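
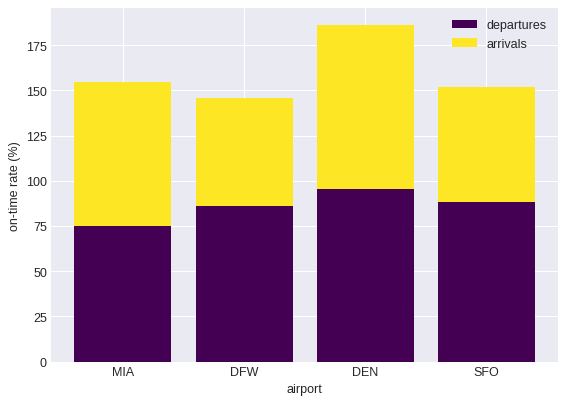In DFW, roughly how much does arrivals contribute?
arrivals top ≈ 140, bottom ≈ 80; segment ≈ 60.

≈ 60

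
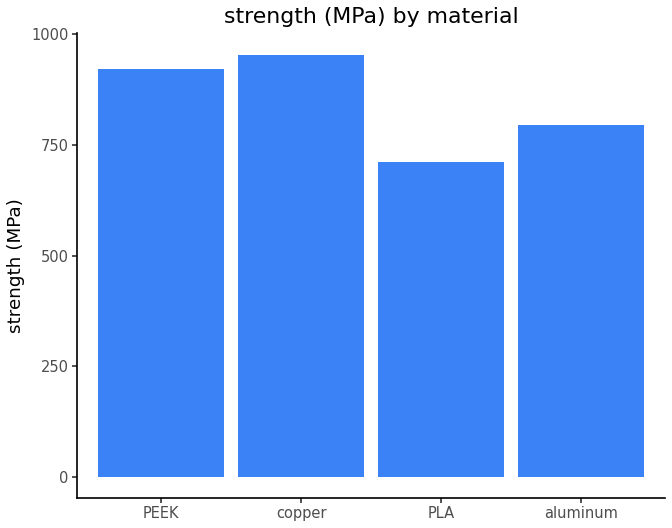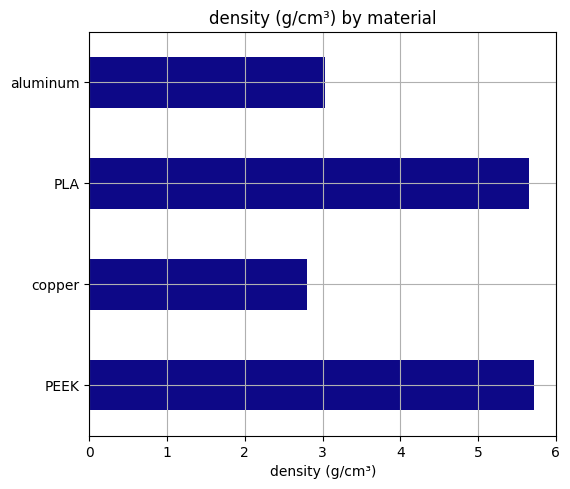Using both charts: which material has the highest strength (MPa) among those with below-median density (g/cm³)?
copper

Chart 2 median density (g/cm³) ≈ 4; below-median materials: copper, aluminum. Among those, copper has the highest strength (MPa) (≈ 1000).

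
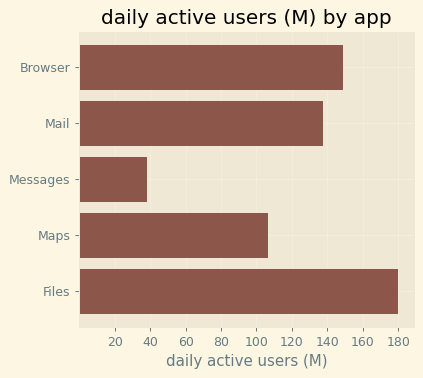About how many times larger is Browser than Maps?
≈ 1.4×

Browser ≈ 140, Maps ≈ 100; 140/100 ≈ 1.4.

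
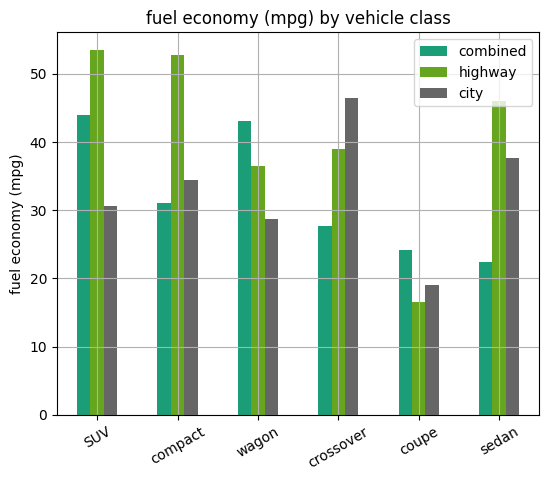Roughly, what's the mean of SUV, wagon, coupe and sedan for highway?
≈ 38

(55 + 35 + 15 + 45) / 4 ≈ 38.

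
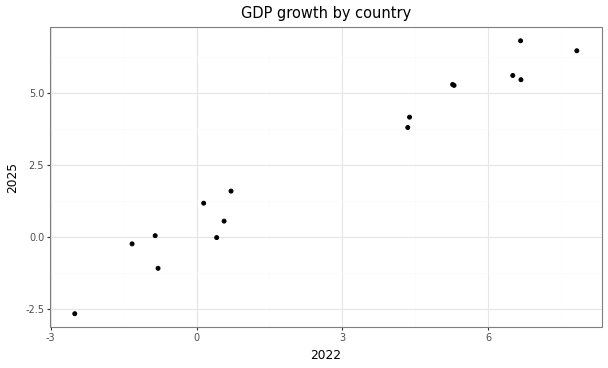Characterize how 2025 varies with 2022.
Points are positively correlated; strong (|r| ≈ 1.0).

positive, strong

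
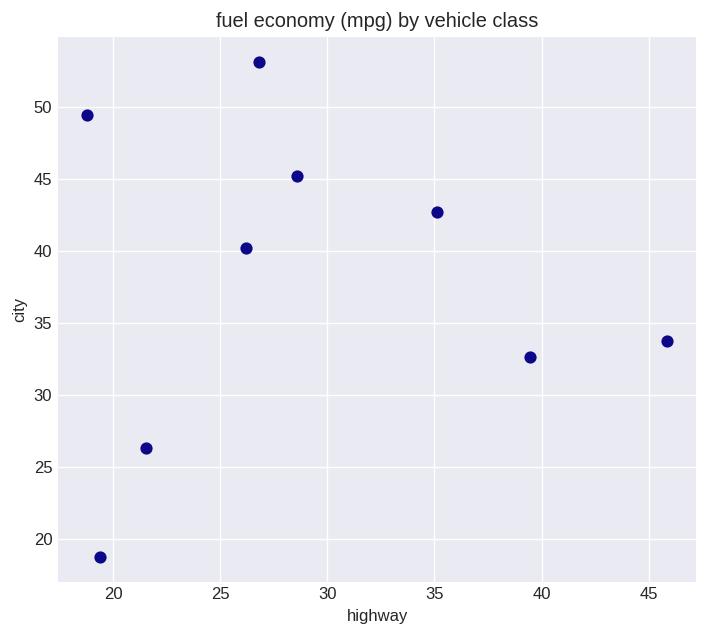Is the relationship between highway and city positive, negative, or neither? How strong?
no clear correlation

Points are roughly uncorrelated; weak (|r| ≈ 0.0).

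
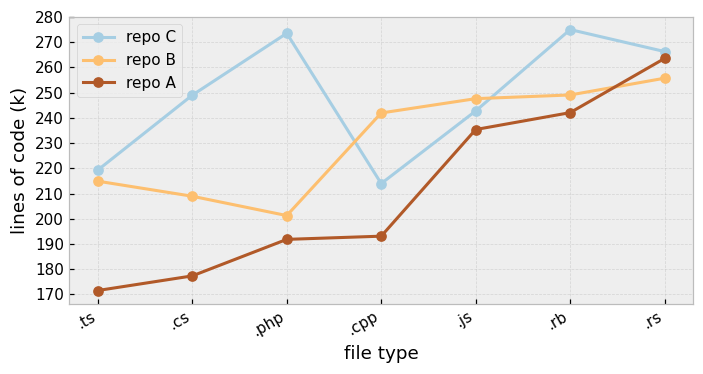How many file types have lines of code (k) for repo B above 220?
4

Above 220: .cpp, .js, .rb, .rs.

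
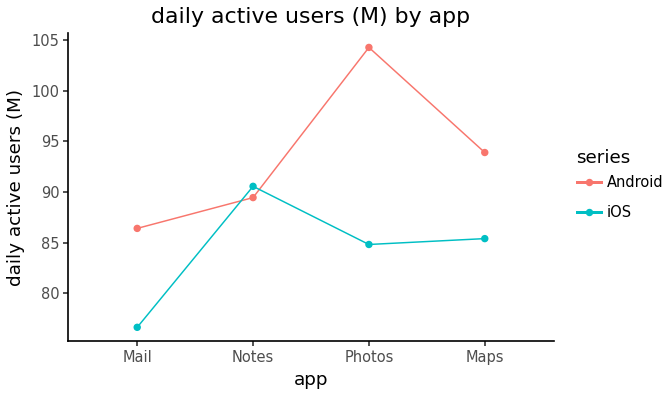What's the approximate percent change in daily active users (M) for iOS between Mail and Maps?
Mail ≈ 75, Maps ≈ 85; (85 − 75) / 75 ≈ +13.3%.

≈ +13.3%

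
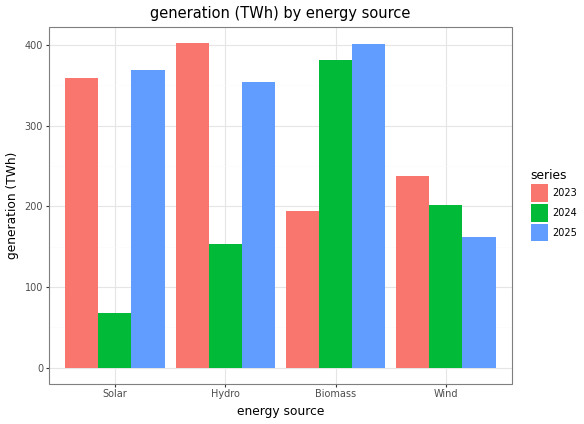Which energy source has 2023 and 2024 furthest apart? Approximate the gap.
Solar: 2023 ≈ 350, 2024 ≈ 50 → gap ≈ 300. Next-largest (Hydro) is only ≈ 250.

Solar, ≈ 300 TWh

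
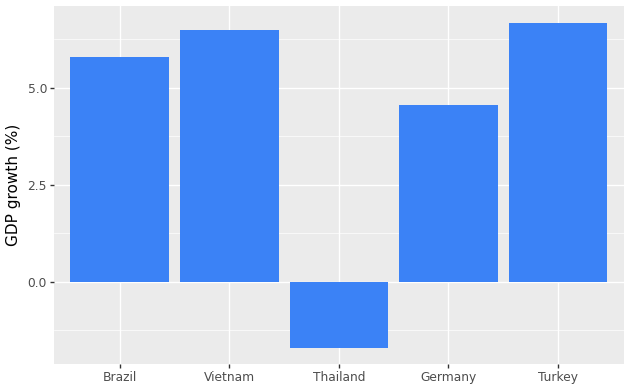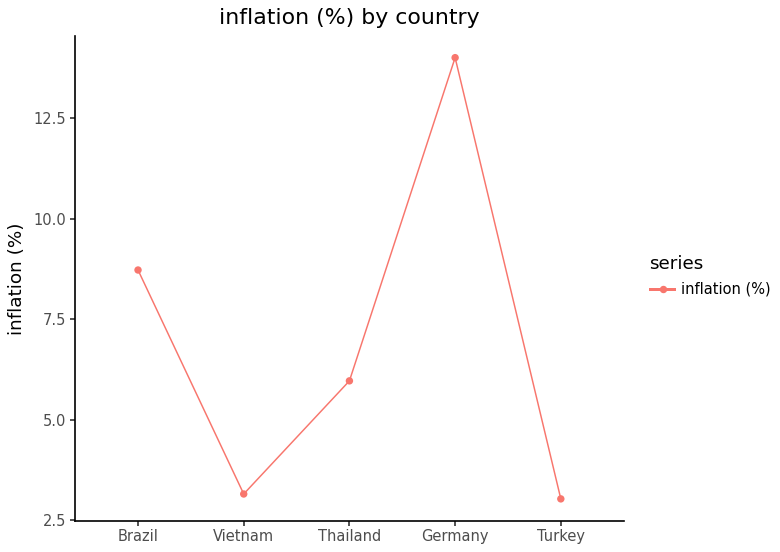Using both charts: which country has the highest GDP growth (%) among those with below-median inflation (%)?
Turkey

Chart 2 median inflation (%) ≈ 6; below-median countries: Vietnam, Turkey. Among those, Turkey has the highest GDP growth (%) (≈ 7).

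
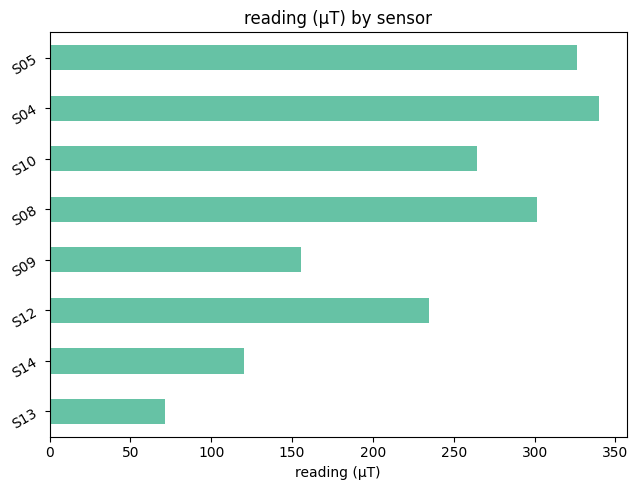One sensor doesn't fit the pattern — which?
S13

S13 ≈ 50; the rest sit between ≈ 100 and ≈ 350.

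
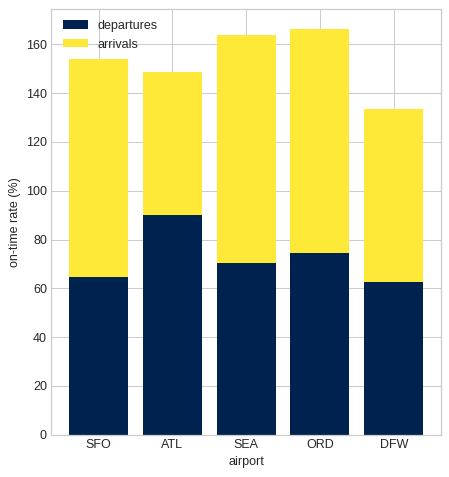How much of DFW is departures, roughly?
≈ 60

departures top ≈ 60, bottom ≈ 0; segment ≈ 60.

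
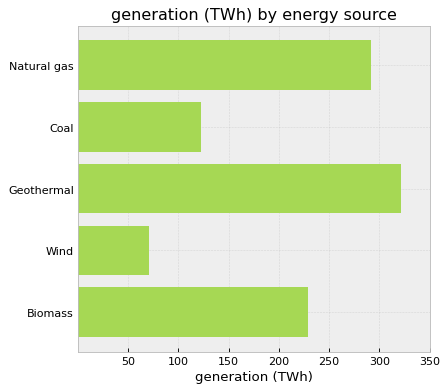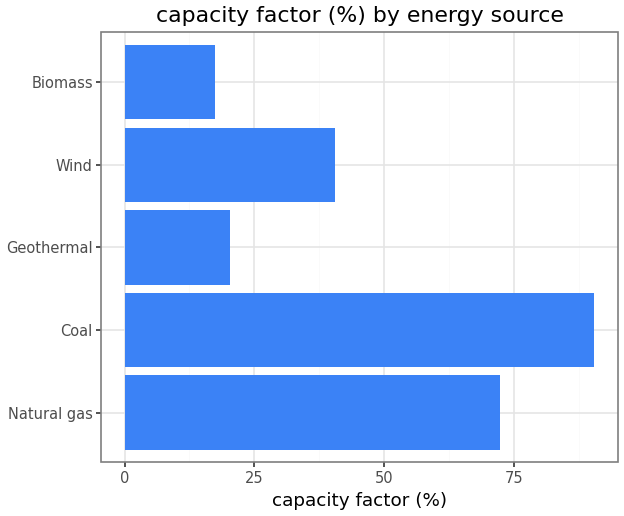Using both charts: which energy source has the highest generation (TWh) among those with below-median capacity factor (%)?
Geothermal

Chart 2 median capacity factor (%) ≈ 40; below-median energy sources: Geothermal, Biomass. Among those, Geothermal has the highest generation (TWh) (≈ 300).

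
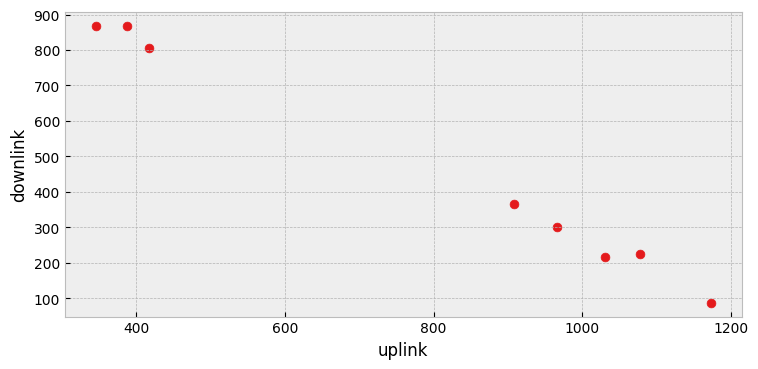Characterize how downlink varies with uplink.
Points are negatively correlated; strong (|r| ≈ 1.0).

negative, strong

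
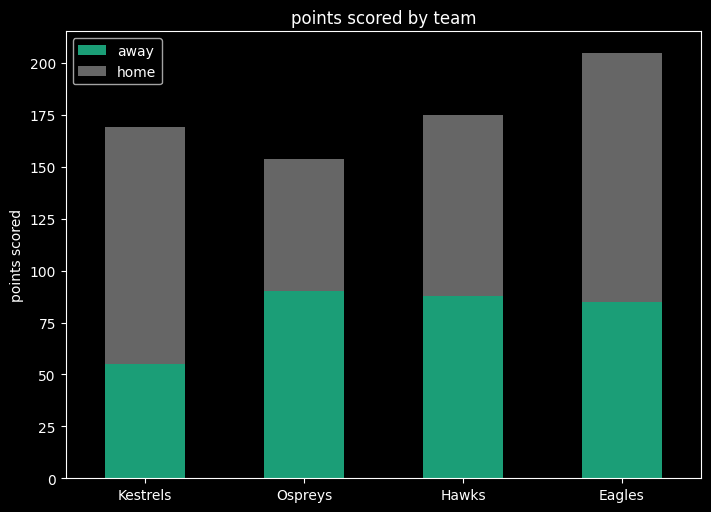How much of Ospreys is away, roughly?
away top ≈ 80, bottom ≈ 0; segment ≈ 80.

≈ 80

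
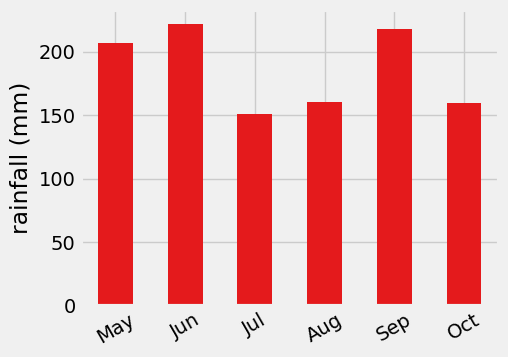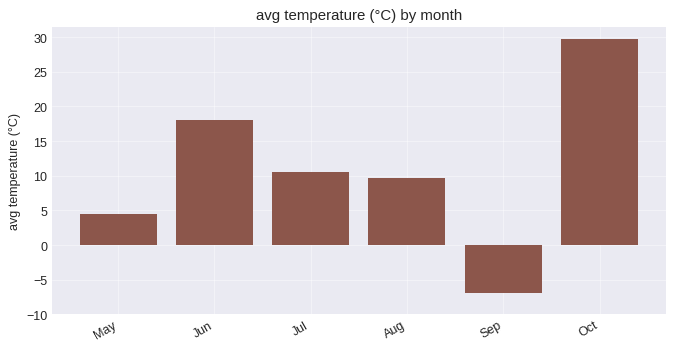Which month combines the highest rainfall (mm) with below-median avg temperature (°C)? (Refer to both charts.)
Chart 2 median avg temperature (°C) ≈ 10; below-median months: May, Aug, Sep. Among those, Sep has the highest rainfall (mm) (≈ 225).

Sep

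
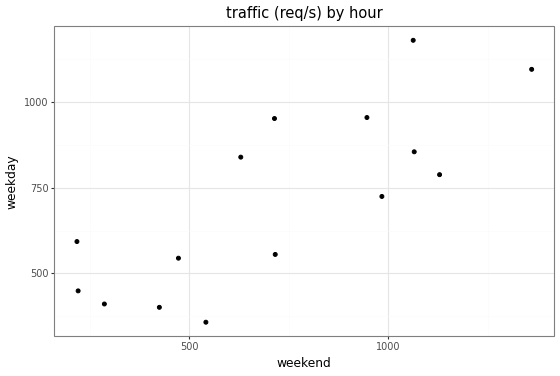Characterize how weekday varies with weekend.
positive, strong

Points are positively correlated; strong (|r| ≈ 0.8).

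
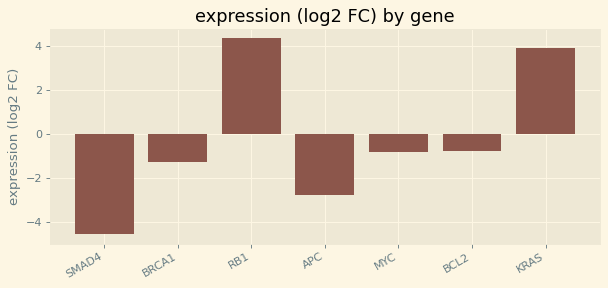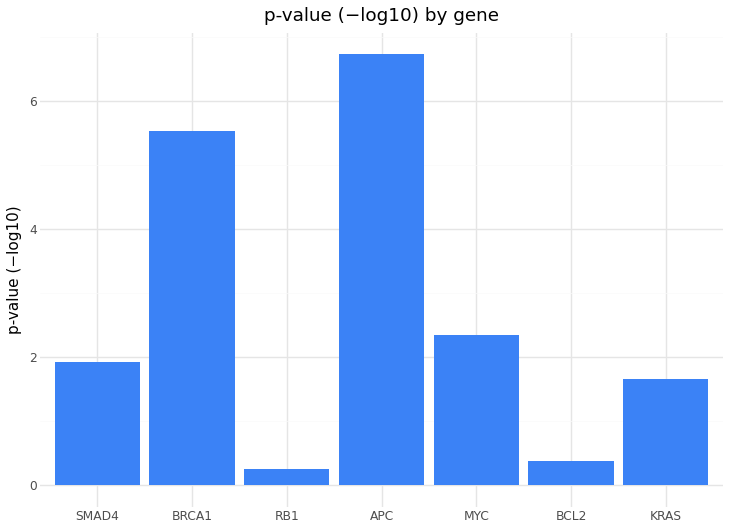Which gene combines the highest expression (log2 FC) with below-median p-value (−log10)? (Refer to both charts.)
Chart 2 median p-value (−log10) ≈ 2; below-median genes: RB1, BCL2, KRAS. Among those, RB1 has the highest expression (log2 FC) (≈ 4.5).

RB1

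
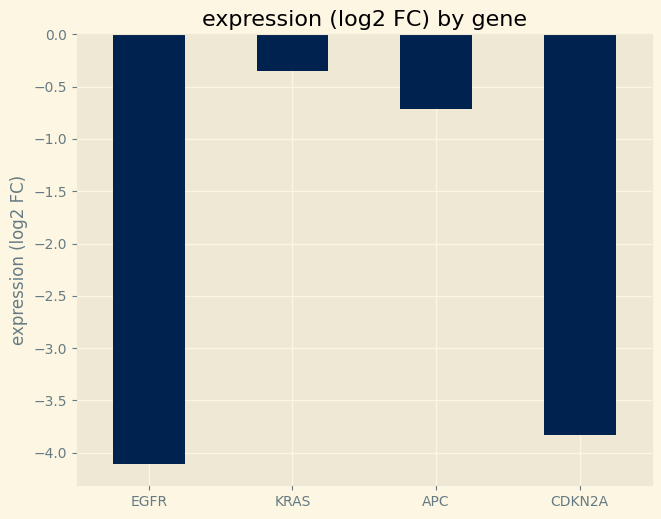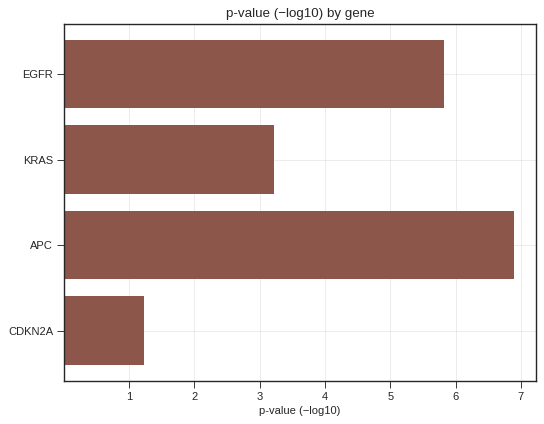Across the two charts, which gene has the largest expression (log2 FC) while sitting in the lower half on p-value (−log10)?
Chart 2 median p-value (−log10) ≈ 5; below-median genes: KRAS, CDKN2A. Among those, KRAS has the highest expression (log2 FC) (≈ 0).

KRAS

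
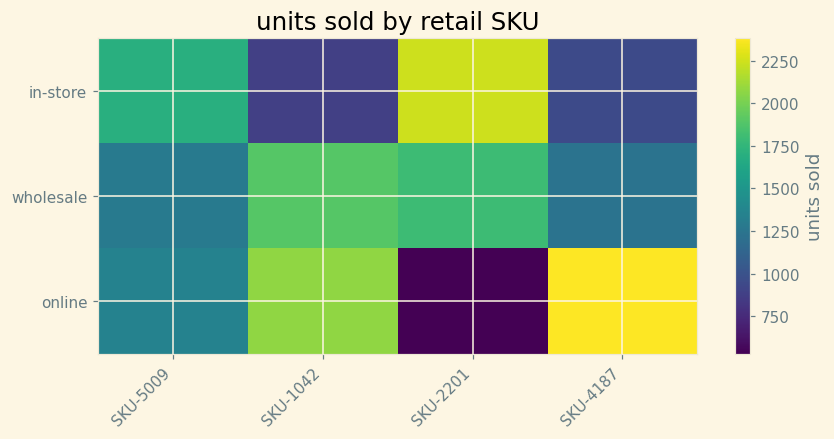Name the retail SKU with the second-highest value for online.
Top 3 for online: SKU-4187 ≈ 2400, SKU-1042 ≈ 2000, SKU-5009 ≈ 1400.

SKU-1042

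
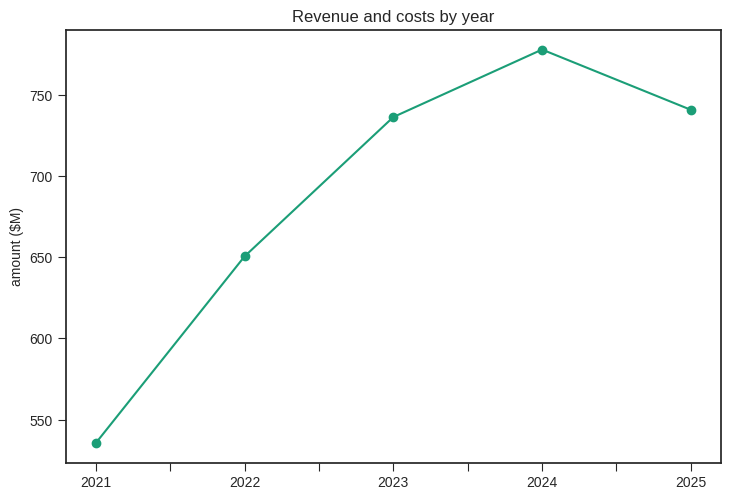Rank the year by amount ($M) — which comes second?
2025

Top 3: 2024 ≈ 775, 2025 ≈ 750, 2023 ≈ 725.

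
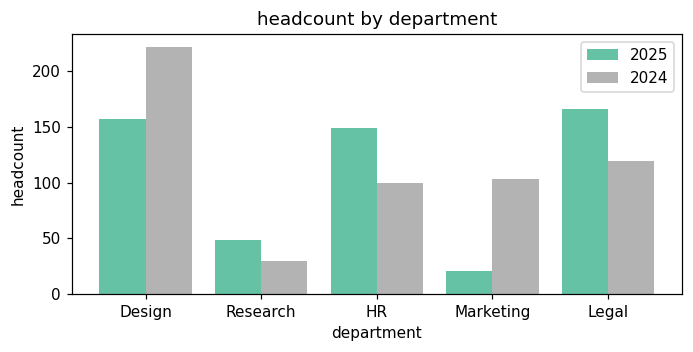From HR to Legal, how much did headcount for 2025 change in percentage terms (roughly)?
≈ +14.3%

HR ≈ 140, Legal ≈ 160; (160 − 140) / 140 ≈ +14.3%.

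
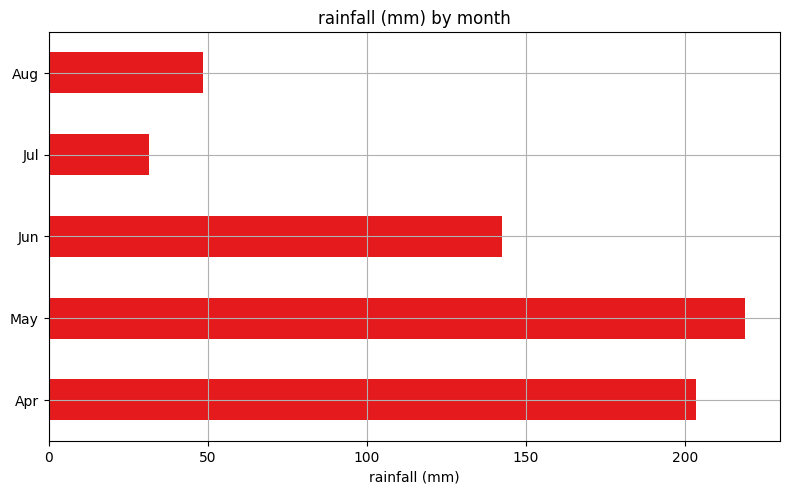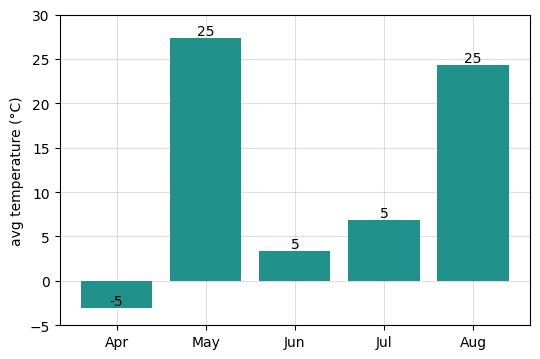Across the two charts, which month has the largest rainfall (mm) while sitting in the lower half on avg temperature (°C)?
Chart 2 median avg temperature (°C) ≈ 5; below-median months: Apr, Jun. Among those, Apr has the highest rainfall (mm) (≈ 200).

Apr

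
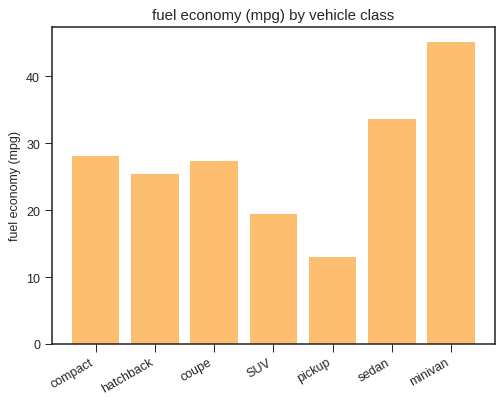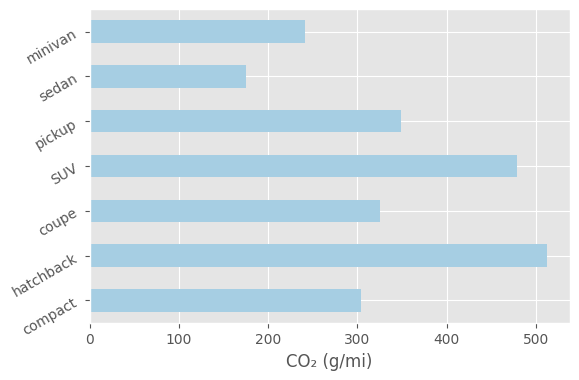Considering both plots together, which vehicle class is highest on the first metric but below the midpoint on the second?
minivan

Chart 2 median CO₂ (g/mi) ≈ 350; below-median vehicle classes: compact, sedan, minivan. Among those, minivan has the highest fuel economy (mpg) (≈ 45).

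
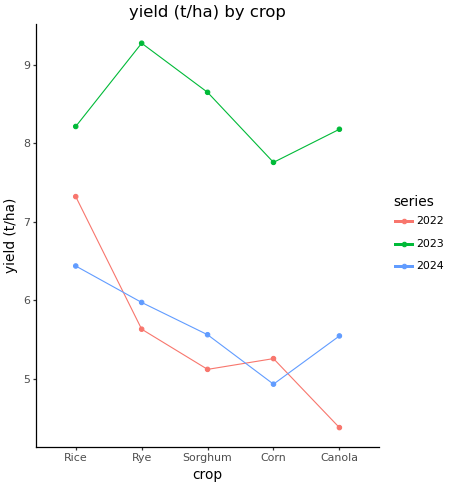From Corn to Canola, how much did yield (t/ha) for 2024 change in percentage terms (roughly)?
≈ +10%

Corn ≈ 5.0, Canola ≈ 5.5; (5.5 − 5.0) / 5.0 ≈ +10%.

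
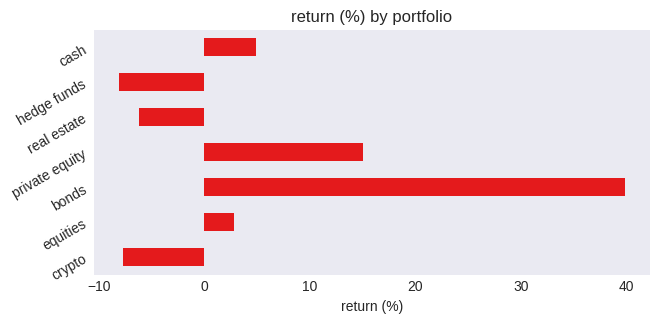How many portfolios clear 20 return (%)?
1

Above 20: bonds.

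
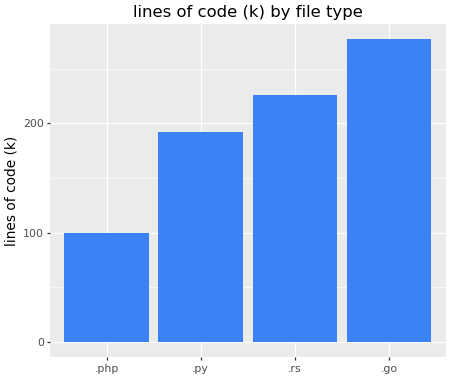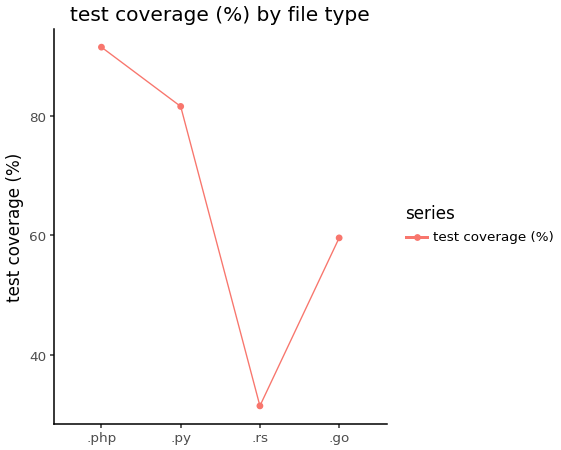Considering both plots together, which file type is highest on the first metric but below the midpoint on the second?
Chart 2 median test coverage (%) ≈ 70; below-median file types: .rs, .go. Among those, .go has the highest lines of code (k) (≈ 300).

.go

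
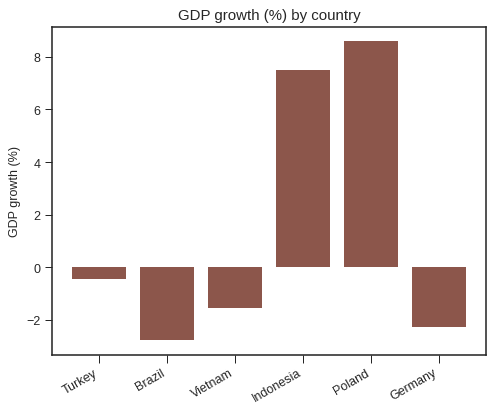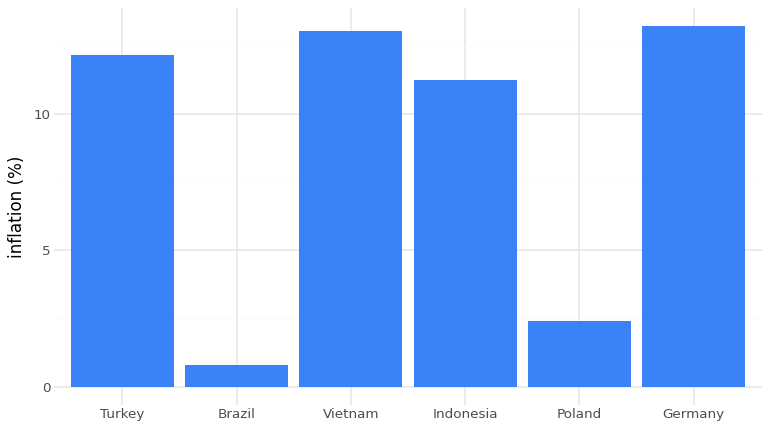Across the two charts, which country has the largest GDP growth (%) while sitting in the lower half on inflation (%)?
Poland

Chart 2 median inflation (%) ≈ 12; below-median countries: Brazil, Indonesia, Poland. Among those, Poland has the highest GDP growth (%) (≈ 9).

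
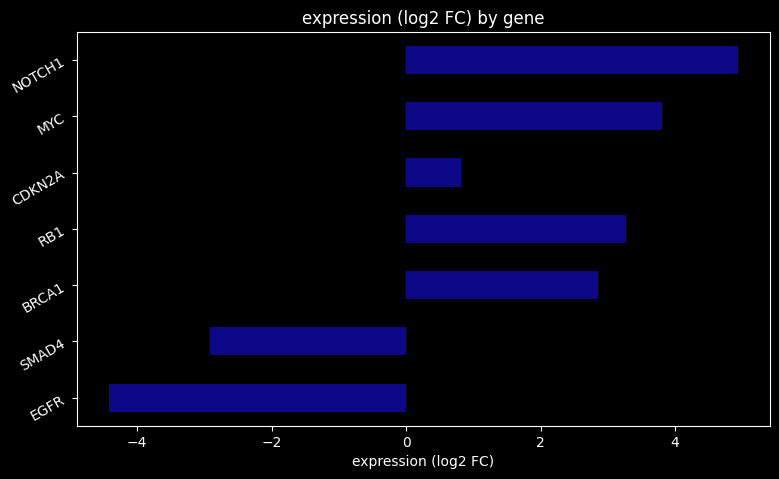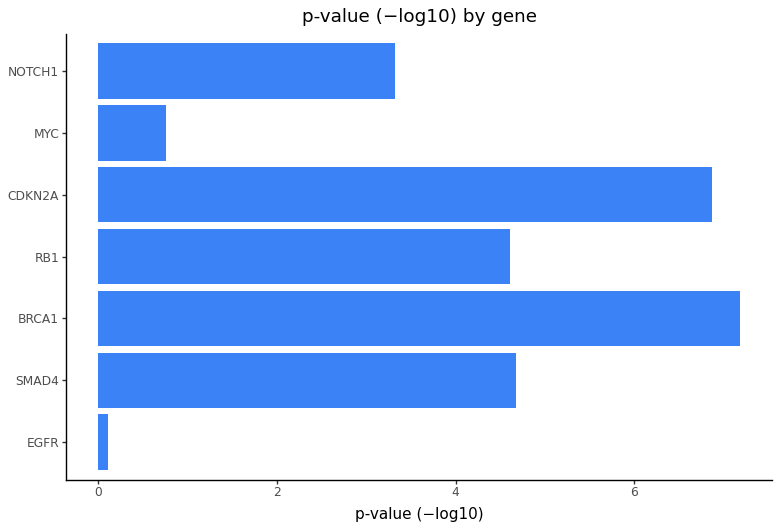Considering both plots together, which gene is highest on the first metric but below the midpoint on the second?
NOTCH1

Chart 2 median p-value (−log10) ≈ 5; below-median genes: EGFR, MYC, NOTCH1. Among those, NOTCH1 has the highest expression (log2 FC) (≈ 5).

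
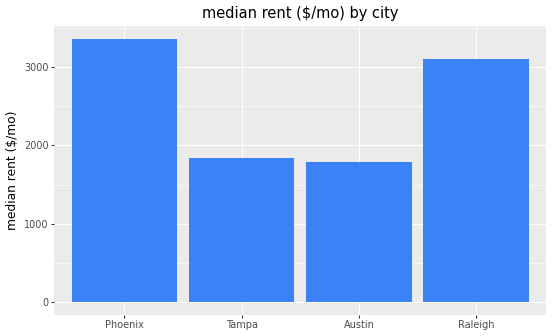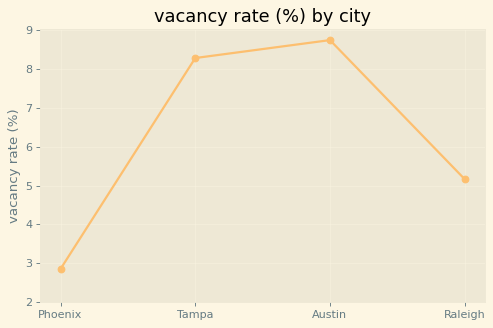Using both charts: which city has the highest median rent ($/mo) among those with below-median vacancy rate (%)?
Chart 2 median vacancy rate (%) ≈ 7; below-median cities: Phoenix, Raleigh. Among those, Phoenix has the highest median rent ($/mo) (≈ 3500).

Phoenix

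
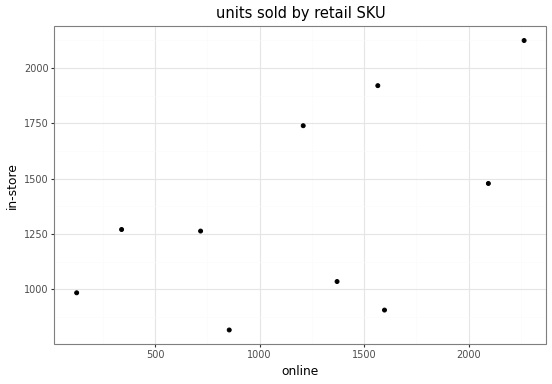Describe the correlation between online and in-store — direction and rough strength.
Points are positively correlated; moderate (|r| ≈ 0.6).

positive, moderate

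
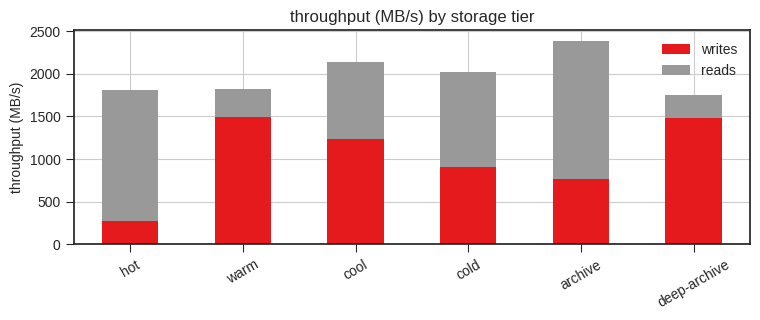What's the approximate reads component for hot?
≈ 1600

reads top ≈ 1800, bottom ≈ 200; segment ≈ 1600.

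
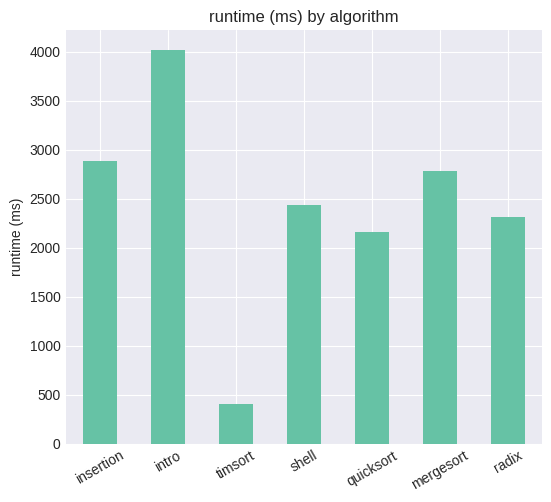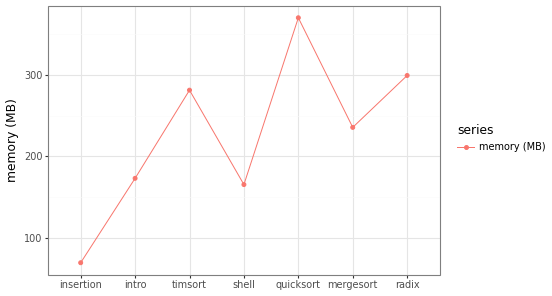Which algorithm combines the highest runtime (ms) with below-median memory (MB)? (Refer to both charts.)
intro

Chart 2 median memory (MB) ≈ 250; below-median algorithms: insertion, intro, shell. Among those, intro has the highest runtime (ms) (≈ 4000).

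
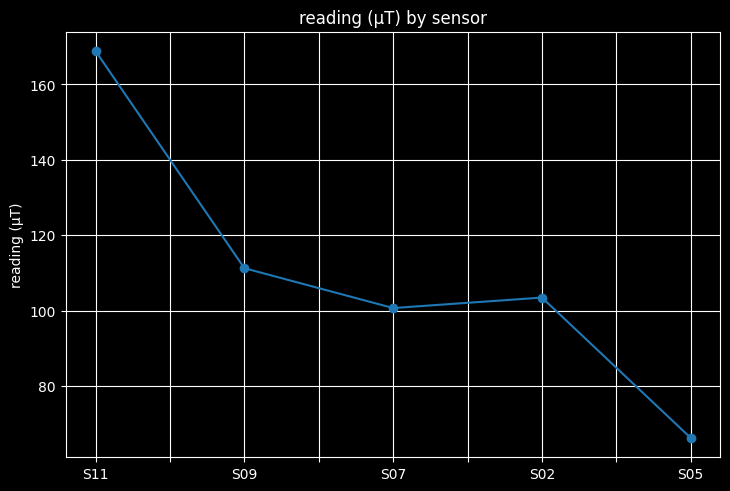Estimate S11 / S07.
S11 ≈ 170, S07 ≈ 100; 170/100 ≈ 1.7.

≈ 1.7×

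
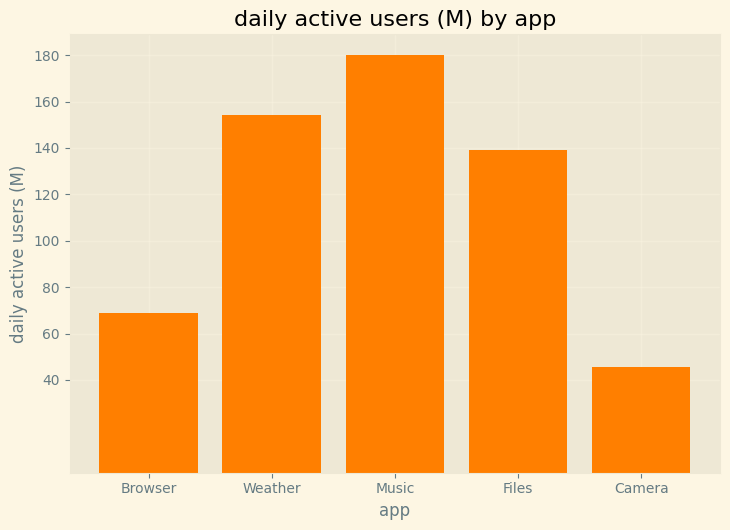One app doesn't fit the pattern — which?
Camera ≈ 40; the rest sit between ≈ 60 and ≈ 180.

Camera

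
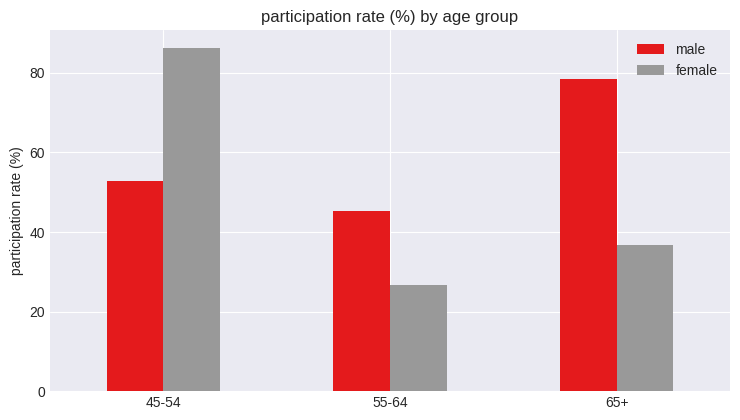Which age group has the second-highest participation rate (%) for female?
65+

Top 3 for female: 45-54 ≈ 90, 65+ ≈ 40, 55-64 ≈ 30.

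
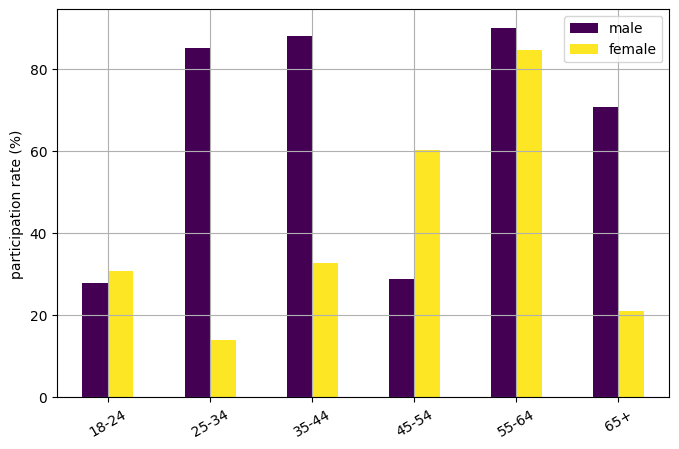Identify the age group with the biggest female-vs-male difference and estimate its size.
25-34, ≈ 80 %

25-34: female ≈ 10, male ≈ 90 → gap ≈ 80. Next-largest (35-44) is only ≈ 60.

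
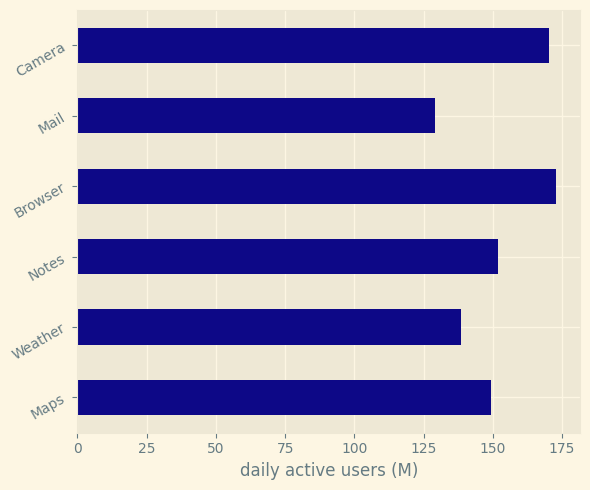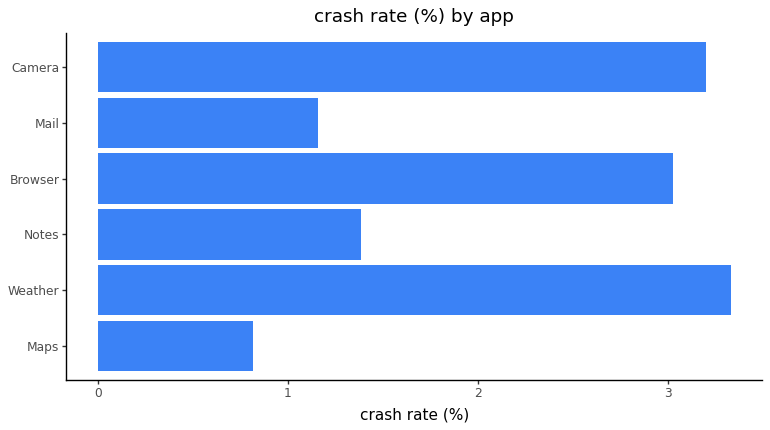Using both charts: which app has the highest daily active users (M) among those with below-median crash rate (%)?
Notes

Chart 2 median crash rate (%) ≈ 2; below-median apps: Maps, Notes, Mail. Among those, Notes has the highest daily active users (M) (≈ 160).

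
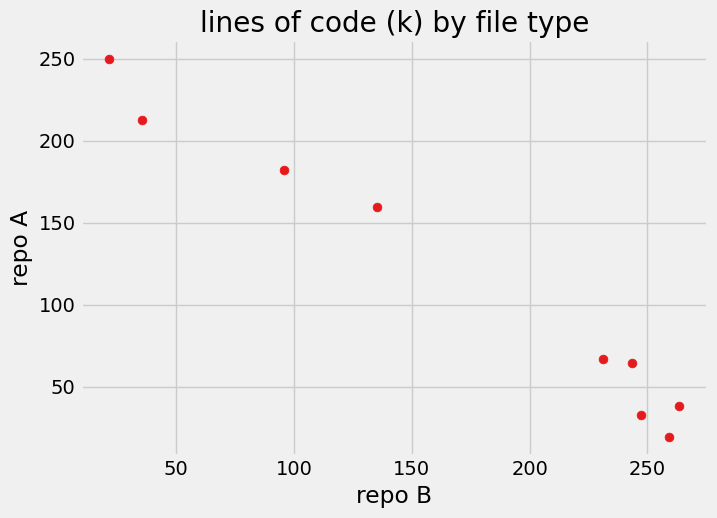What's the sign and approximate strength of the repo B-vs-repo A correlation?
negative, strong

Points are negatively correlated; strong (|r| ≈ 1.0).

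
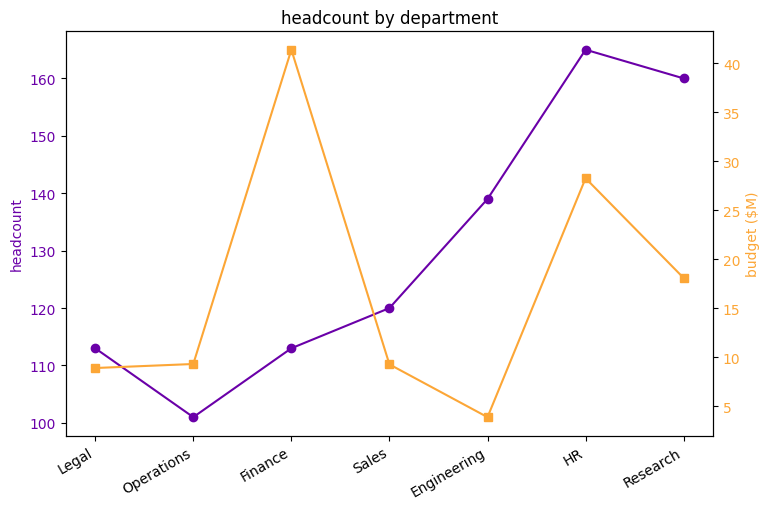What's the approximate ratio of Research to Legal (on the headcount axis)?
Research ≈ 160, Legal ≈ 110; 160/110 ≈ 1.45.

≈ 1.45×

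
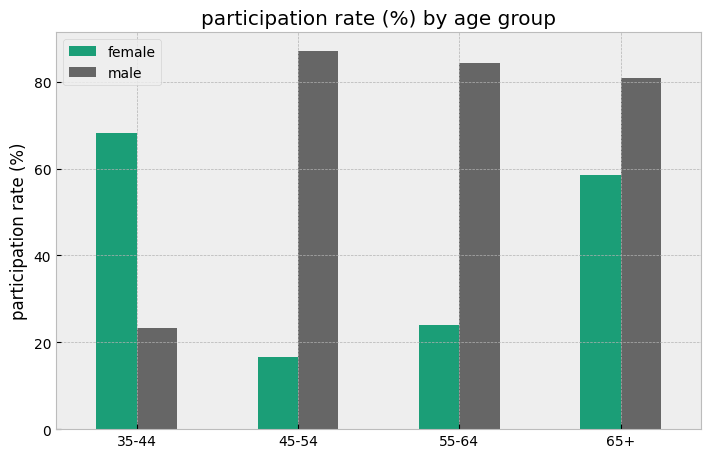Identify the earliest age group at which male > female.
35-44: male ≈ 20 vs female ≈ 70 (not yet); 45-54: male ≈ 90 vs female ≈ 20 (first crossover).

45-54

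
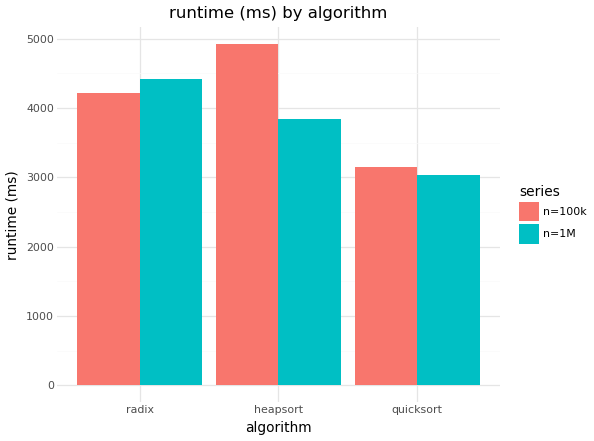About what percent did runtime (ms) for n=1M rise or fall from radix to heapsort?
radix ≈ 4500, heapsort ≈ 4000; (4000 − 4500) / 4500 ≈ -11.1%.

≈ -11.1%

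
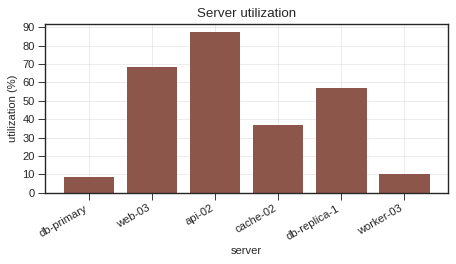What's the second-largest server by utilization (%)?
web-03

Top 3: api-02 ≈ 90, web-03 ≈ 70, db-replica-1 ≈ 60.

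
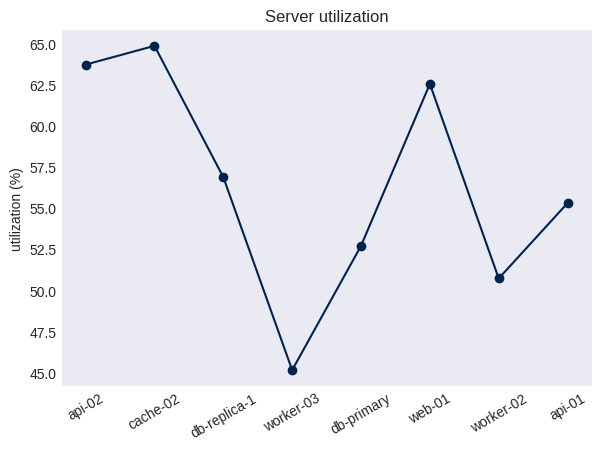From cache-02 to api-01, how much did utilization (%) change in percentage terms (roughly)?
≈ -12.5%

cache-02 ≈ 64, api-01 ≈ 56; (56 − 64) / 64 ≈ -12.5%.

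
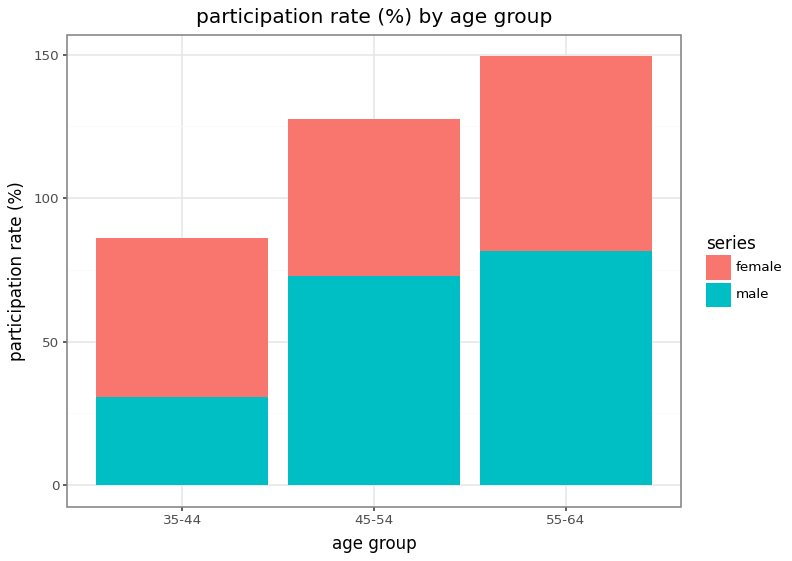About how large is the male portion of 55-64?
≈ 80

male top ≈ 80, bottom ≈ 0; segment ≈ 80.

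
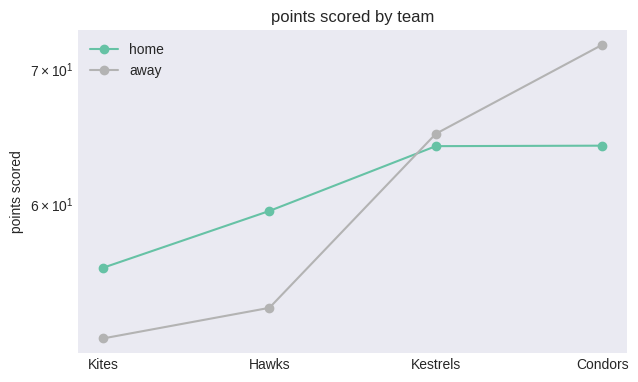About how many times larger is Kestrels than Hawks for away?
Kestrels ≈ 64, Hawks ≈ 54; 64/54 ≈ 1.19.

≈ 1.19×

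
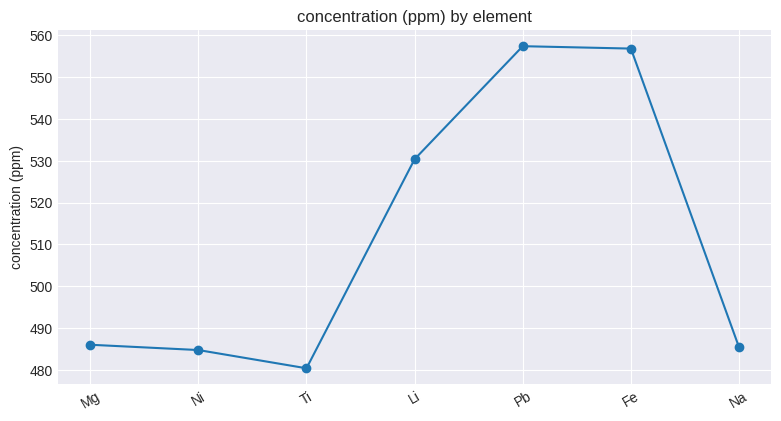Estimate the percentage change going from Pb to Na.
≈ -12.5%

Pb ≈ 560, Na ≈ 490; (490 − 560) / 560 ≈ -12.5%.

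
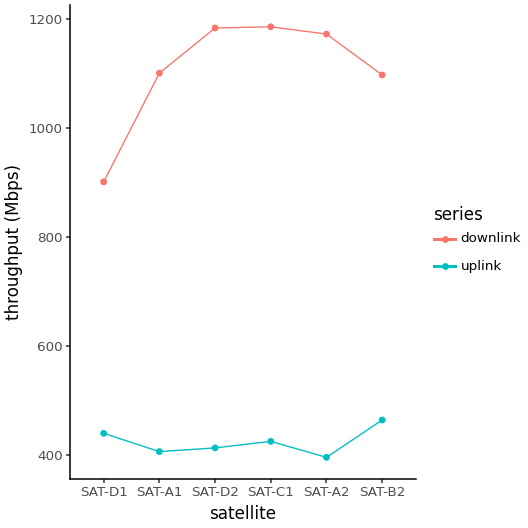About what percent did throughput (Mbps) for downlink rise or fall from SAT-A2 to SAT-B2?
≈ -8.3%

SAT-A2 ≈ 1200, SAT-B2 ≈ 1100; (1100 − 1200) / 1200 ≈ -8.3%.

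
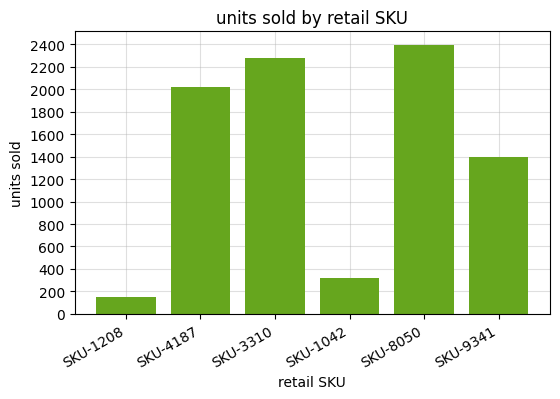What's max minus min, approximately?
Max SKU-8050 ≈ 2400, min SKU-1208 ≈ 200; range ≈ 2200.

≈ 2200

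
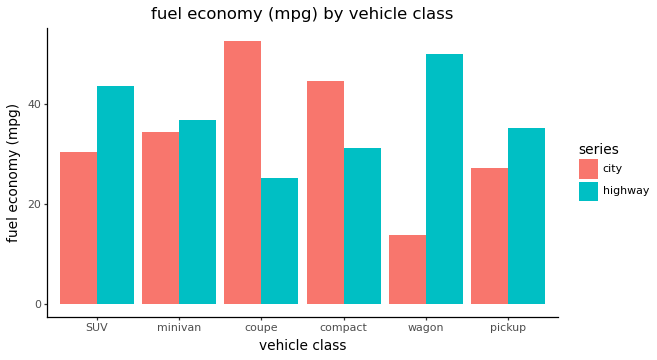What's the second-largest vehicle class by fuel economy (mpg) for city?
compact

Top 3 for city: coupe ≈ 55, compact ≈ 45, minivan ≈ 35.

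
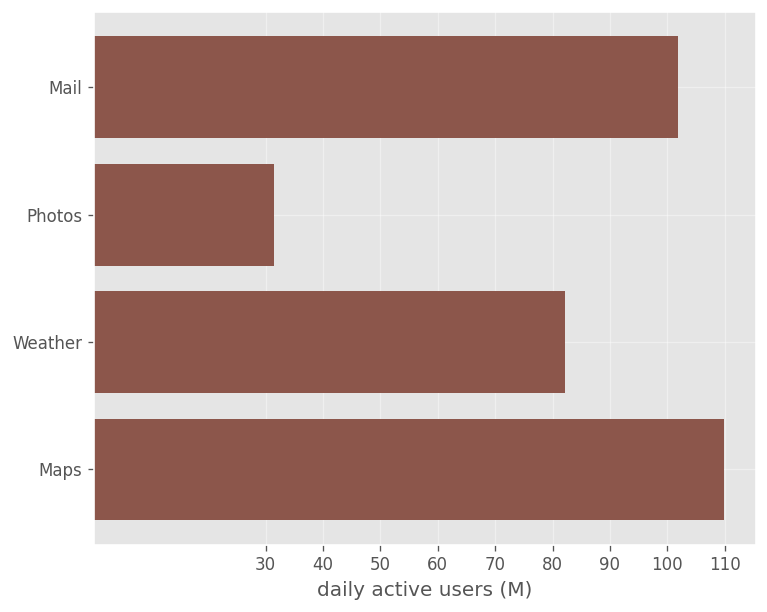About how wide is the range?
≈ 80

Max Maps ≈ 110, min Photos ≈ 30; range ≈ 80.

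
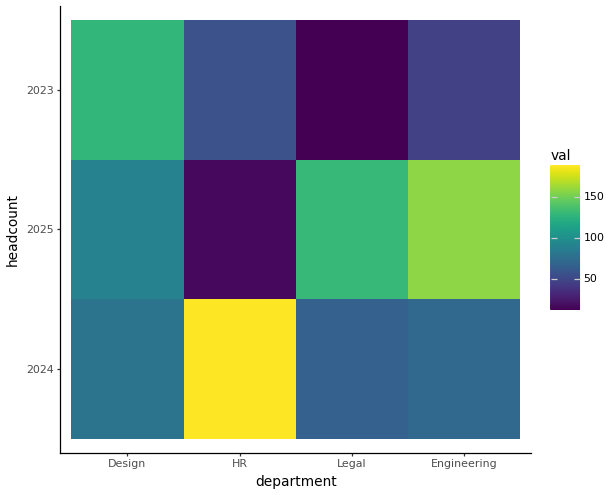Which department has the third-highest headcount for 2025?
Top 4 for 2025: Engineering ≈ 160, Legal ≈ 140, Design ≈ 100, HR ≈ 20.

Design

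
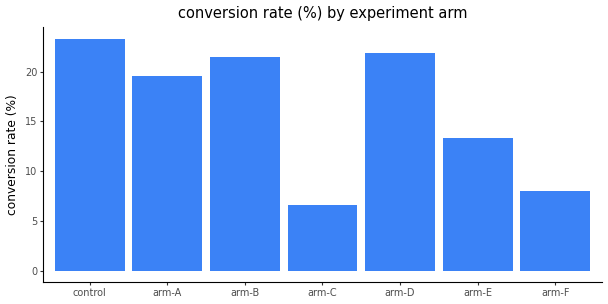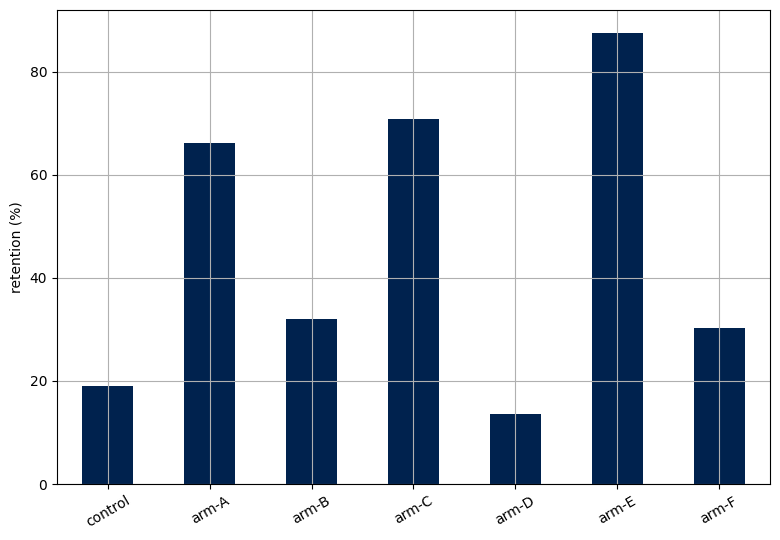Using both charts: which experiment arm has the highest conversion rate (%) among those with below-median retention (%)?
Chart 2 median retention (%) ≈ 30; below-median experiment arms: control, arm-D, arm-F. Among those, control has the highest conversion rate (%) (≈ 25).

control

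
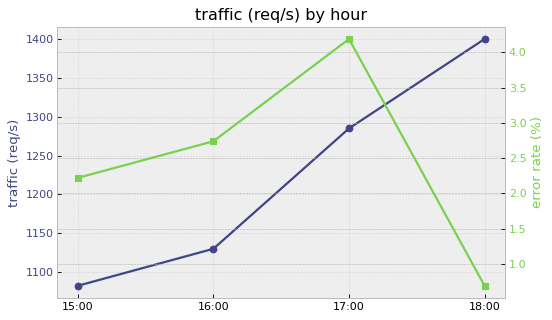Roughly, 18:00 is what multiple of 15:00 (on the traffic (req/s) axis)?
≈ 1.27×

18:00 ≈ 1400, 15:00 ≈ 1100; 1400/1100 ≈ 1.27.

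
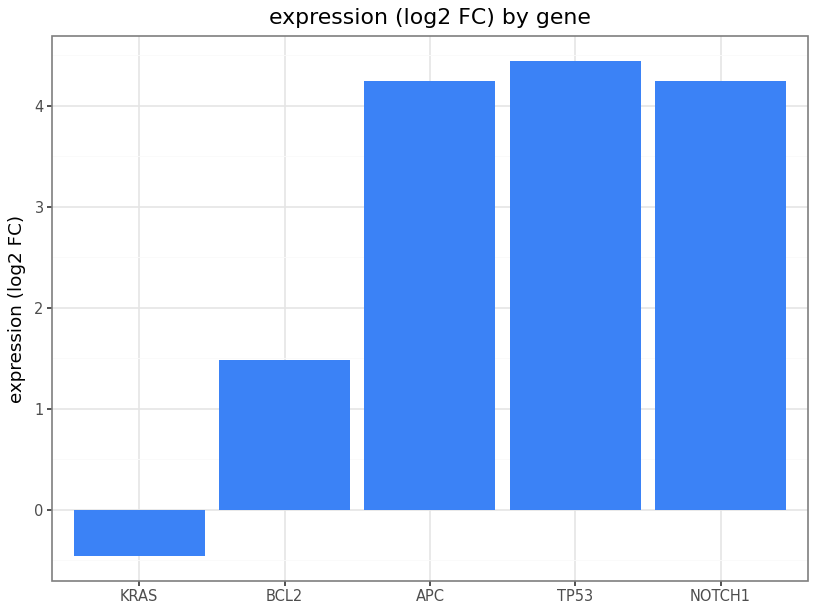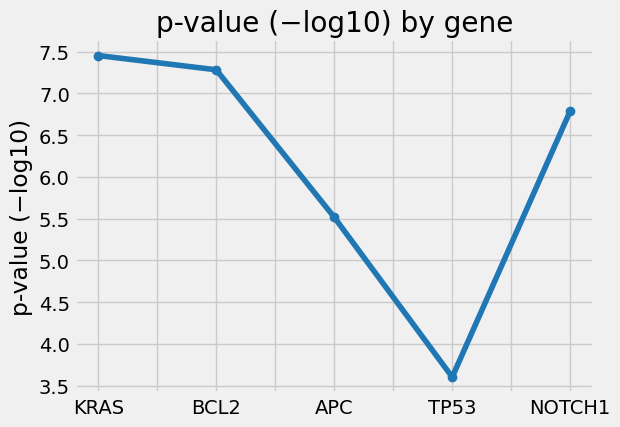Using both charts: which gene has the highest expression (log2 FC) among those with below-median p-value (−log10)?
TP53

Chart 2 median p-value (−log10) ≈ 7; below-median genes: APC, TP53. Among those, TP53 has the highest expression (log2 FC) (≈ 4.5).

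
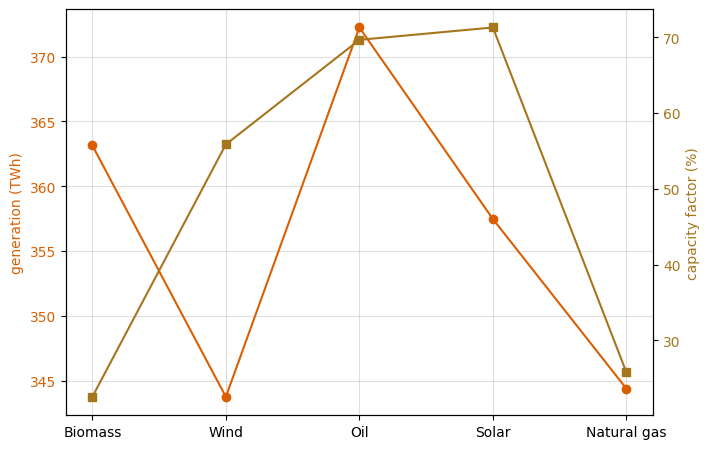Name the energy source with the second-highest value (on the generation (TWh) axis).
Top 3 (on the generation (TWh) axis): Oil ≈ 370, Biomass ≈ 365, Solar ≈ 355.

Biomass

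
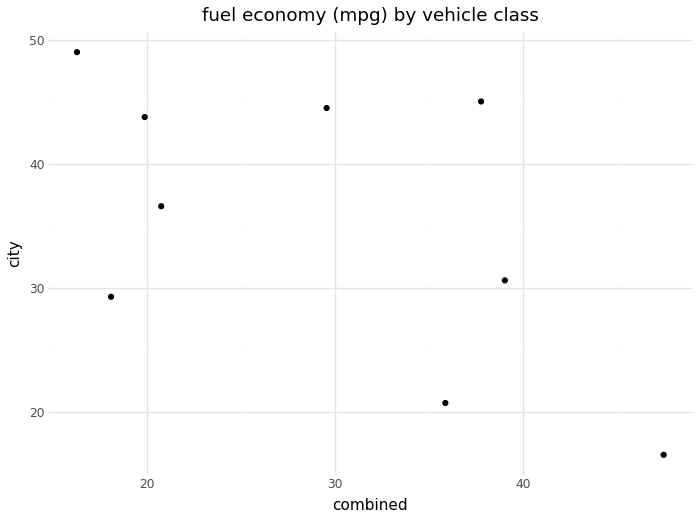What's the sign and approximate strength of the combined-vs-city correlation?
Points are negatively correlated; moderate (|r| ≈ 0.6).

negative, moderate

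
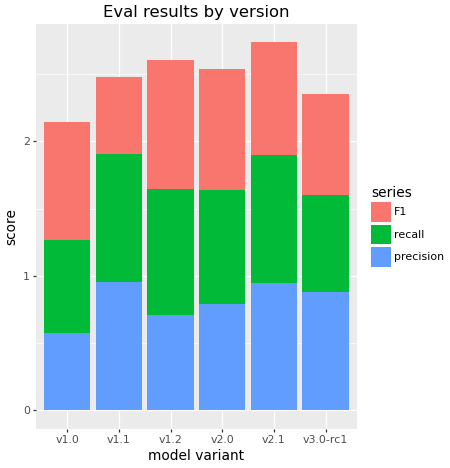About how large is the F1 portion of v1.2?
F1 top ≈ 2.5, bottom ≈ 1.5; segment ≈ 1.0.

≈ 1.0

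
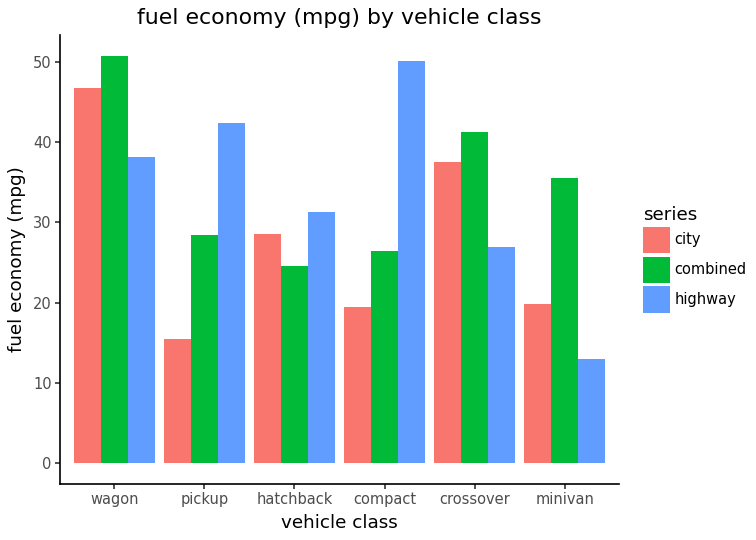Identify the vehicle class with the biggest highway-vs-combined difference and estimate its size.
compact: highway ≈ 50, combined ≈ 25 → gap ≈ 25. Next-largest (minivan) is only ≈ 20.

compact, ≈ 25 mpg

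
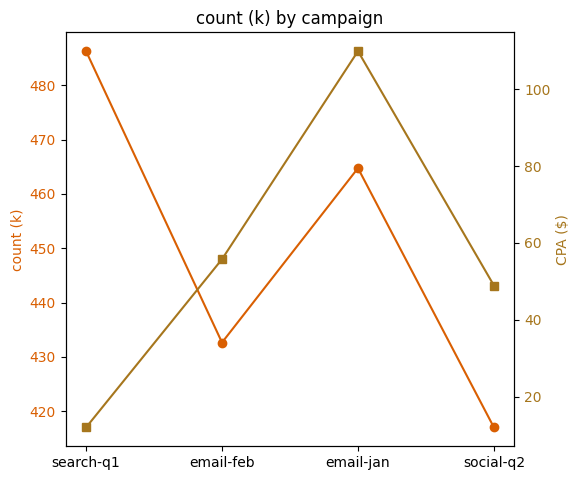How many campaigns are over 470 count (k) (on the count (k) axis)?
1

Above 470: search-q1.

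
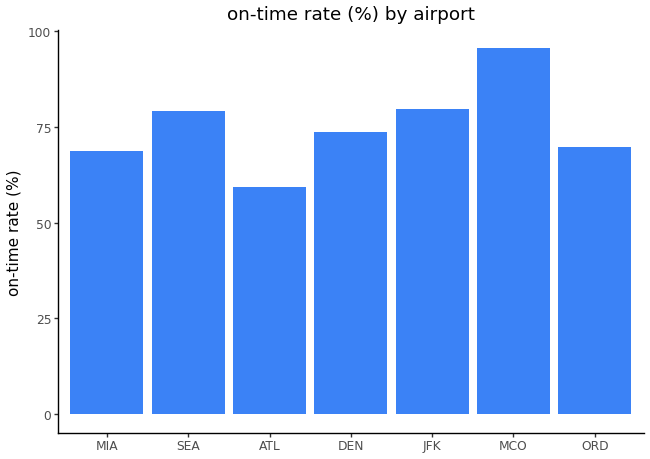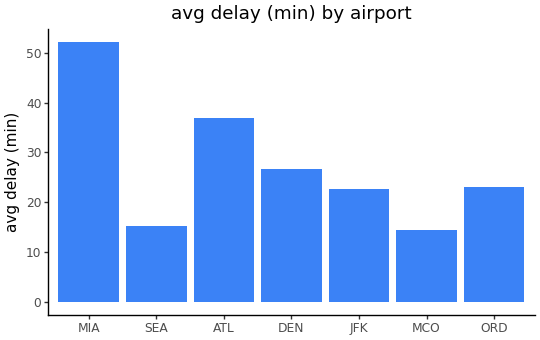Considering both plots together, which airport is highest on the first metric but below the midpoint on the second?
MCO

Chart 2 median avg delay (min) ≈ 25; below-median airports: SEA, JFK, MCO. Among those, MCO has the highest on-time rate (%) (≈ 100).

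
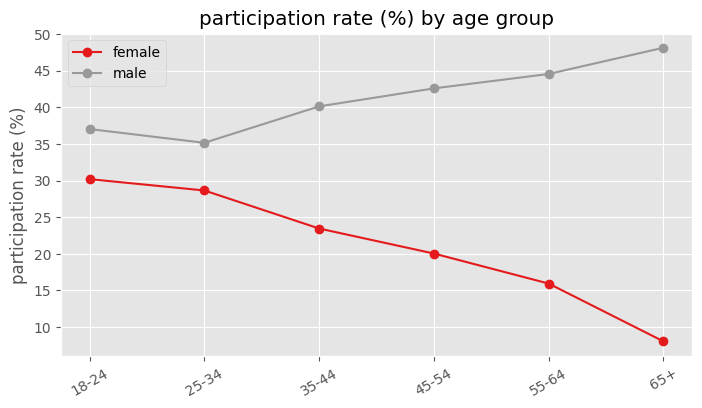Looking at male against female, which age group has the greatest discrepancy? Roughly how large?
65+: male ≈ 50, female ≈ 10 → gap ≈ 40. Next-largest (55-64) is only ≈ 30.

65+, ≈ 40 %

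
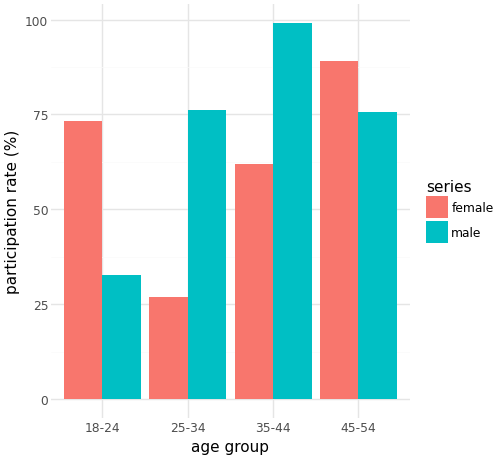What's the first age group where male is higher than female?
18-24: male ≈ 30 vs female ≈ 70 (not yet); 25-34: male ≈ 80 vs female ≈ 30 (first crossover).

25-34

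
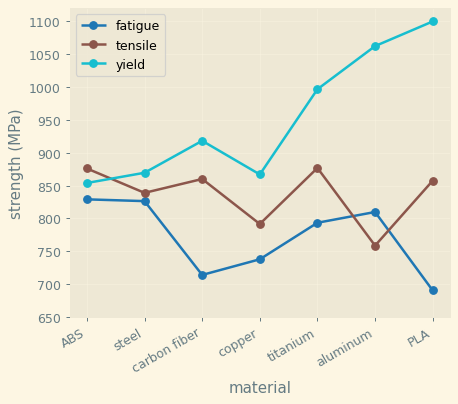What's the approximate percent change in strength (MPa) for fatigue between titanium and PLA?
≈ -12.5%

titanium ≈ 800, PLA ≈ 700; (700 − 800) / 800 ≈ -12.5%.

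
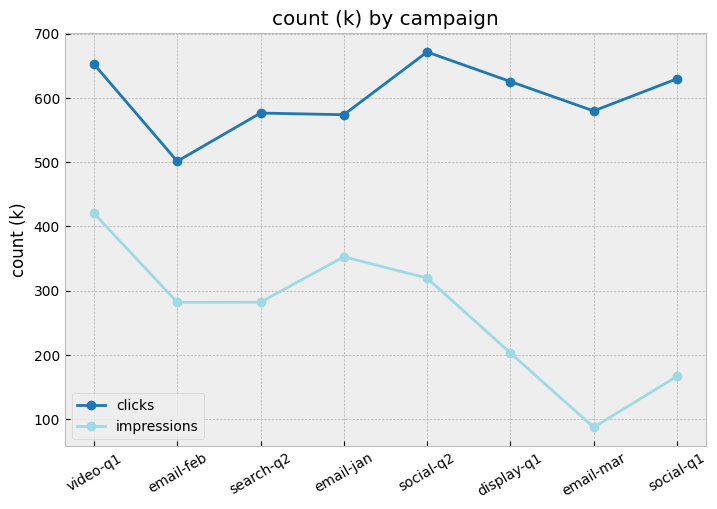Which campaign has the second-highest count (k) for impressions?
Top 3 for impressions: video-q1 ≈ 400, email-jan ≈ 350, social-q2 ≈ 300.

email-jan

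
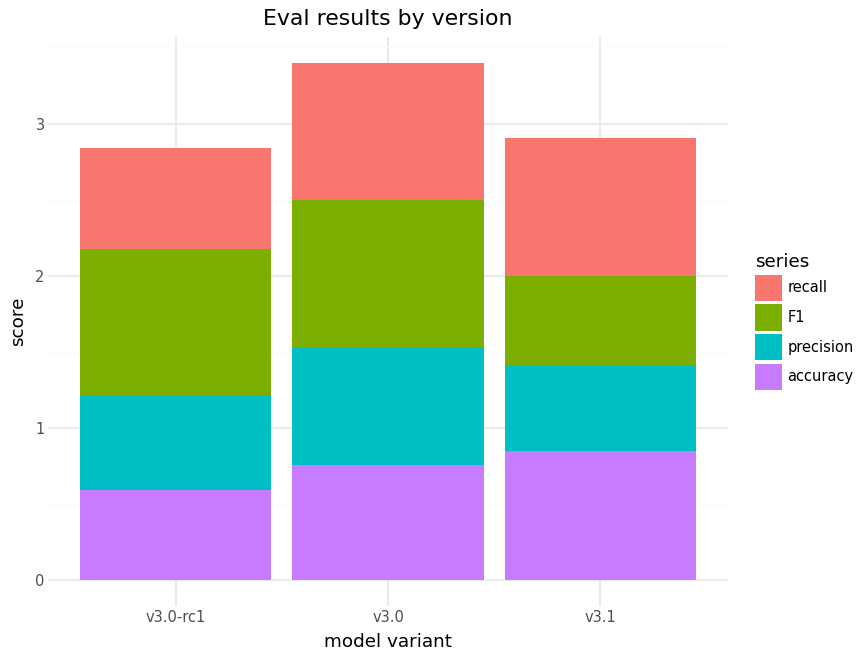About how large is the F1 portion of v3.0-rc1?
≈ 1.0

F1 top ≈ 2.0, bottom ≈ 1.0; segment ≈ 1.0.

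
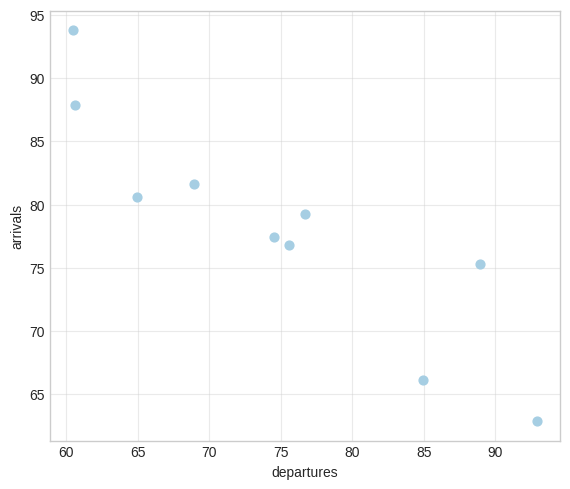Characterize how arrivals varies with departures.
negative, strong

Points are negatively correlated; strong (|r| ≈ 0.9).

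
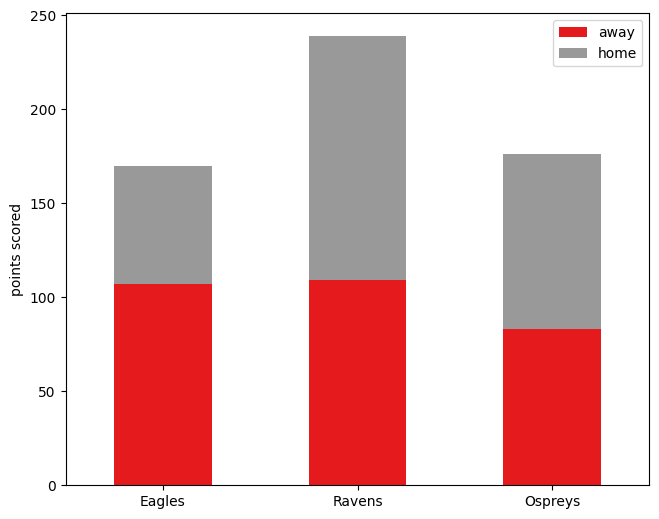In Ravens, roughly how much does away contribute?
away top ≈ 100, bottom ≈ 0; segment ≈ 100.

≈ 100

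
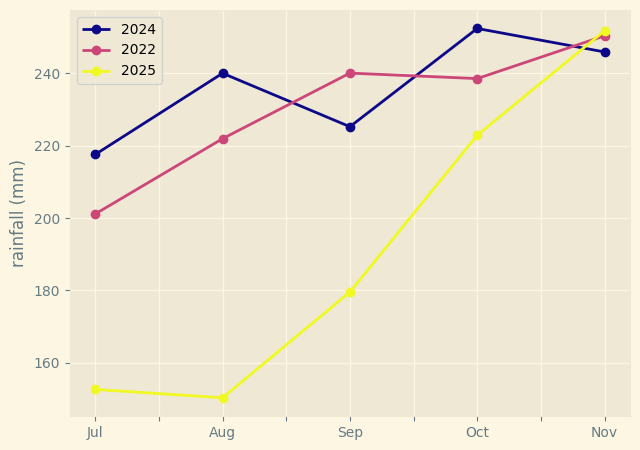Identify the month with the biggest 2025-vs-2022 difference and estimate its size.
Aug, ≈ 70 mm

Aug: 2025 ≈ 150, 2022 ≈ 220 → gap ≈ 70. Next-largest (Sep) is only ≈ 60.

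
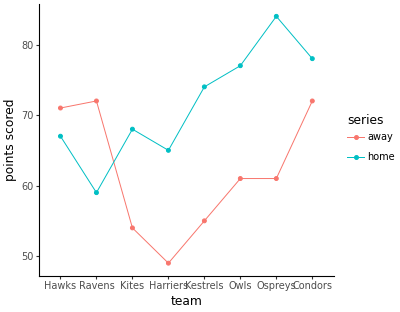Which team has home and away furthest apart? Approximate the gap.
Ospreys, ≈ 25

Ospreys: home ≈ 85, away ≈ 60 → gap ≈ 25. Next-largest (Kestrels) is only ≈ 20.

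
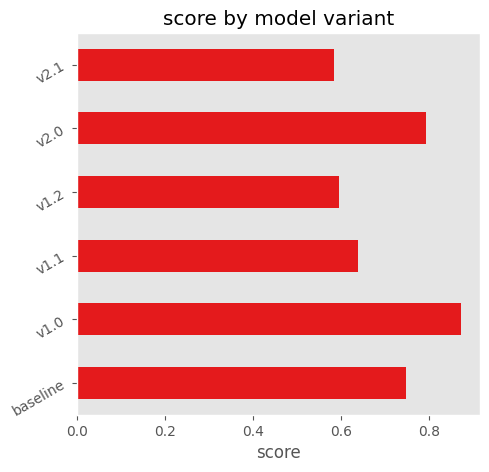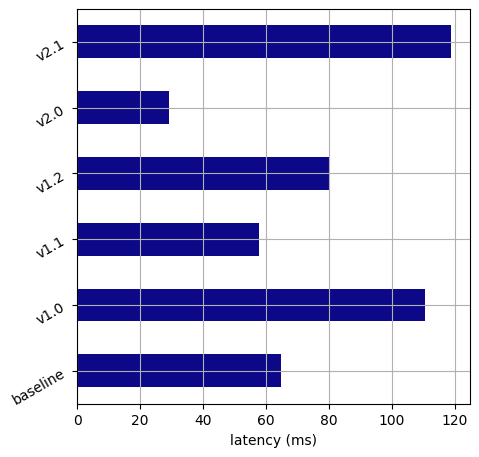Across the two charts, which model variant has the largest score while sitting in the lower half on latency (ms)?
Chart 2 median latency (ms) ≈ 80; below-median model variants: baseline, v1.1, v2.0. Among those, v2.0 has the highest score (≈ 0.8).

v2.0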